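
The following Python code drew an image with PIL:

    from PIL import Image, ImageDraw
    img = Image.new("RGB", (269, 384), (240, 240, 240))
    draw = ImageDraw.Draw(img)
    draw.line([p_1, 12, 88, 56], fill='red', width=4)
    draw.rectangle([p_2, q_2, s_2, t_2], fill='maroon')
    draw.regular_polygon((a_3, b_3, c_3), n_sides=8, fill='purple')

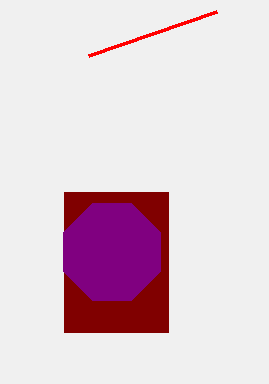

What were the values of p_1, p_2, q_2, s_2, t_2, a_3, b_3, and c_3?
p_1 = 216, p_2 = 64, q_2 = 192, s_2 = 168, t_2 = 332, a_3 = 112, b_3 = 252, c_3 = 52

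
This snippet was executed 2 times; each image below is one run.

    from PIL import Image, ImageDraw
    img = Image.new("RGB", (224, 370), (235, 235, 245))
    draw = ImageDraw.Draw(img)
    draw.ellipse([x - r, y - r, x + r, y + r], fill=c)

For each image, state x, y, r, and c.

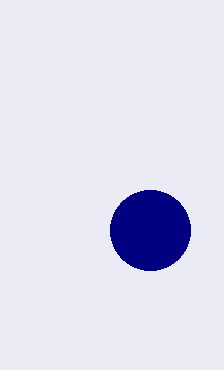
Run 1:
x = 150
y = 230
r = 40
c = 'navy'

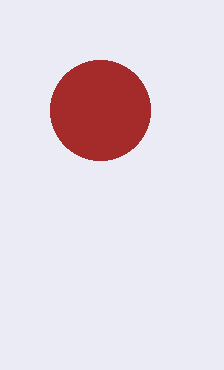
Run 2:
x = 100; y = 110; r = 50; c = 'brown'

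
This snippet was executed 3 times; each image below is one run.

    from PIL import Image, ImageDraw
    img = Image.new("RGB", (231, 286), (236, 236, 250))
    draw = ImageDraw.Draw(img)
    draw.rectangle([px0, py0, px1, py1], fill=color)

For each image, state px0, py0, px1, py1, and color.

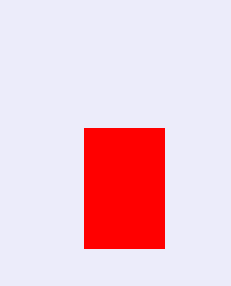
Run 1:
px0 = 84; py0 = 128; px1 = 164; py1 = 248; color = 'red'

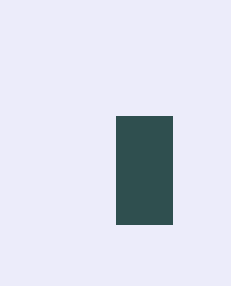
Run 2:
px0 = 116
py0 = 116
px1 = 172
py1 = 224
color = 'darkslategray'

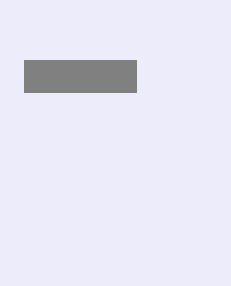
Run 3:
px0 = 24, py0 = 60, px1 = 136, py1 = 92, color = 'gray'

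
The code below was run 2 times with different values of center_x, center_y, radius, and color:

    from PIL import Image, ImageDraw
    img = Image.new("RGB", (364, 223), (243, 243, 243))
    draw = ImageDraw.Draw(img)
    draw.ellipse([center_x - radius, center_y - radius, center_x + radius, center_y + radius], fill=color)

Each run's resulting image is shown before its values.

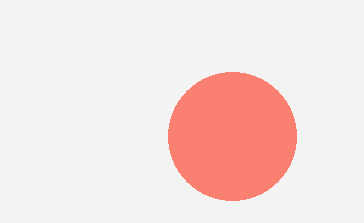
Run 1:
center_x = 232
center_y = 136
radius = 64
color = 'salmon'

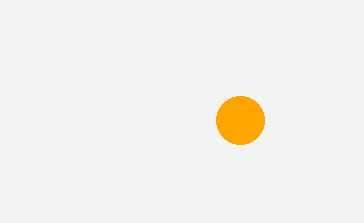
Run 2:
center_x = 240; center_y = 120; radius = 24; color = 'orange'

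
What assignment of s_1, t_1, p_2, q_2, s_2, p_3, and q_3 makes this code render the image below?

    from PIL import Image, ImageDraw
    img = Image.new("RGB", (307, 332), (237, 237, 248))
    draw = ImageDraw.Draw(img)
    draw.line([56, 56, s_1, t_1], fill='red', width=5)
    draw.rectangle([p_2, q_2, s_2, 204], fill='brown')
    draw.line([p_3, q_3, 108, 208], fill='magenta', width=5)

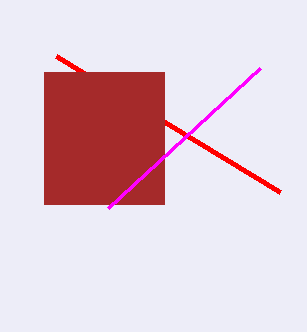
s_1 = 280
t_1 = 192
p_2 = 44
q_2 = 72
s_2 = 164
p_3 = 260
q_3 = 68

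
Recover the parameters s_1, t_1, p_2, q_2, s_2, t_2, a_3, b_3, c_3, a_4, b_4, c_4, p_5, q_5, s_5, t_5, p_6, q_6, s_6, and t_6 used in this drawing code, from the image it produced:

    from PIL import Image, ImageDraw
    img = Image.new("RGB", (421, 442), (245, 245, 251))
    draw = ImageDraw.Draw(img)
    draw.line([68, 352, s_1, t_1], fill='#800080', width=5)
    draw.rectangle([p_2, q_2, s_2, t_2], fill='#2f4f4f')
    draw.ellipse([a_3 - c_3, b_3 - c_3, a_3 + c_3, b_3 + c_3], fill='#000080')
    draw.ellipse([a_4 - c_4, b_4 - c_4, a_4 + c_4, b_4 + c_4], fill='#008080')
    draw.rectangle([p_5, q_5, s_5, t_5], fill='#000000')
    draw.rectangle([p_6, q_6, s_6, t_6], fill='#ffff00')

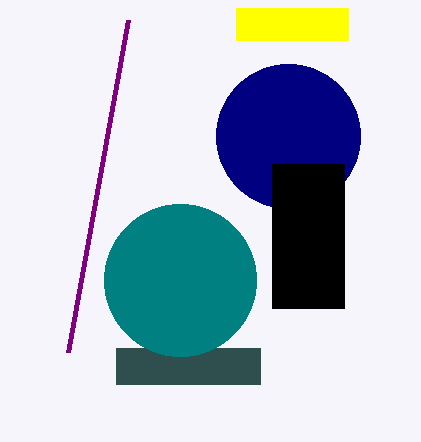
s_1 = 128
t_1 = 20
p_2 = 116
q_2 = 348
s_2 = 260
t_2 = 384
a_3 = 288
b_3 = 136
c_3 = 72
a_4 = 180
b_4 = 280
c_4 = 76
p_5 = 272
q_5 = 164
s_5 = 344
t_5 = 308
p_6 = 236
q_6 = 8
s_6 = 348
t_6 = 40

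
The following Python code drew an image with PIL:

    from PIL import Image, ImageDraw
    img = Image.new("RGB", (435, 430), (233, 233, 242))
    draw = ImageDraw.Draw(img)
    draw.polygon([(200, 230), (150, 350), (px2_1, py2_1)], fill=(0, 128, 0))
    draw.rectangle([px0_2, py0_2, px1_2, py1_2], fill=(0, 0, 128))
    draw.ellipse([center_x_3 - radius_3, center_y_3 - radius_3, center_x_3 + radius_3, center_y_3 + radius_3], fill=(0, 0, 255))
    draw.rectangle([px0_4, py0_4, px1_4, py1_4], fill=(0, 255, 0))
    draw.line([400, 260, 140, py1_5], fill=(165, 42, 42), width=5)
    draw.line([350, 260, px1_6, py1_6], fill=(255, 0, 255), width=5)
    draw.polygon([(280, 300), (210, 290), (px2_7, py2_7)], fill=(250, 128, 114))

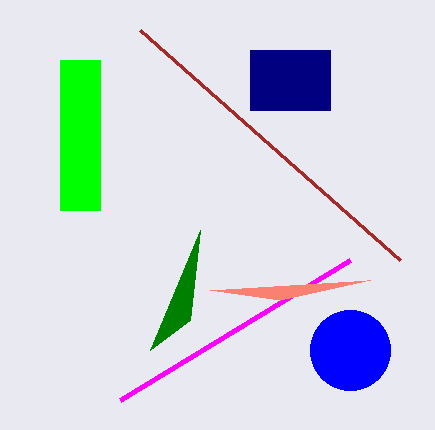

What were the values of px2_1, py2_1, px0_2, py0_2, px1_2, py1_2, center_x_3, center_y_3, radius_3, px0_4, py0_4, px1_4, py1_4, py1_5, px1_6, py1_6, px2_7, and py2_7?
px2_1 = 190; py2_1 = 320; px0_2 = 250; py0_2 = 50; px1_2 = 330; py1_2 = 110; center_x_3 = 350; center_y_3 = 350; radius_3 = 40; px0_4 = 60; py0_4 = 60; px1_4 = 100; py1_4 = 210; py1_5 = 30; px1_6 = 120; py1_6 = 400; px2_7 = 370; py2_7 = 280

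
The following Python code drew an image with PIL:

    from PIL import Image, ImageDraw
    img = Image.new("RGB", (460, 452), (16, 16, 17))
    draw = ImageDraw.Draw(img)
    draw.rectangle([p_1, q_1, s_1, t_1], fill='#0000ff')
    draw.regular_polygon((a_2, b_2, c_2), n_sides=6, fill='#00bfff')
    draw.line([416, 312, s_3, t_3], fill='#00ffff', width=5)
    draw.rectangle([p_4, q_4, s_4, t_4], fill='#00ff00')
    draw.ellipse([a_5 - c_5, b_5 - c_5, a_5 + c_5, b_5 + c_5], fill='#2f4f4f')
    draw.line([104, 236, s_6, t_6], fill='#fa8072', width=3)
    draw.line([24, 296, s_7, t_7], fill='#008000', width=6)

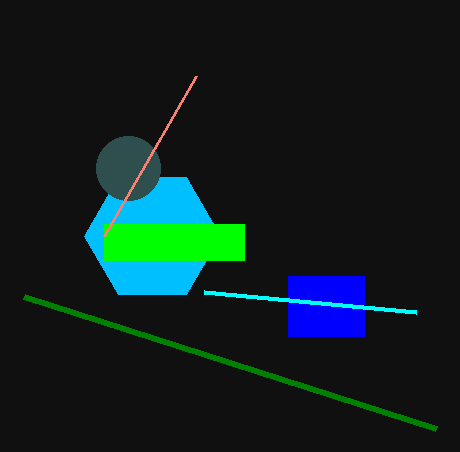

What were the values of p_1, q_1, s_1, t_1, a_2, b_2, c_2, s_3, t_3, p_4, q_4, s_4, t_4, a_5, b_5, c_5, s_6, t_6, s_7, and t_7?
p_1 = 288, q_1 = 276, s_1 = 364, t_1 = 336, a_2 = 152, b_2 = 236, c_2 = 68, s_3 = 204, t_3 = 292, p_4 = 104, q_4 = 224, s_4 = 244, t_4 = 260, a_5 = 128, b_5 = 168, c_5 = 32, s_6 = 196, t_6 = 76, s_7 = 436, t_7 = 428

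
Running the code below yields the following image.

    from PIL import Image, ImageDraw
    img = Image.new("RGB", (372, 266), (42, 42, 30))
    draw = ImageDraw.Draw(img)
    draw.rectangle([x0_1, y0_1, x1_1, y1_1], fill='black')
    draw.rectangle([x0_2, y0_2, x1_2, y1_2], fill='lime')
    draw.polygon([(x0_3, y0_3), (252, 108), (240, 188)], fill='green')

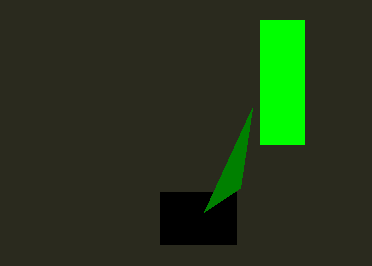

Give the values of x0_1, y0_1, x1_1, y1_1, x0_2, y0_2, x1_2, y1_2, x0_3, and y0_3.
x0_1 = 160; y0_1 = 192; x1_1 = 236; y1_1 = 244; x0_2 = 260; y0_2 = 20; x1_2 = 304; y1_2 = 144; x0_3 = 204; y0_3 = 212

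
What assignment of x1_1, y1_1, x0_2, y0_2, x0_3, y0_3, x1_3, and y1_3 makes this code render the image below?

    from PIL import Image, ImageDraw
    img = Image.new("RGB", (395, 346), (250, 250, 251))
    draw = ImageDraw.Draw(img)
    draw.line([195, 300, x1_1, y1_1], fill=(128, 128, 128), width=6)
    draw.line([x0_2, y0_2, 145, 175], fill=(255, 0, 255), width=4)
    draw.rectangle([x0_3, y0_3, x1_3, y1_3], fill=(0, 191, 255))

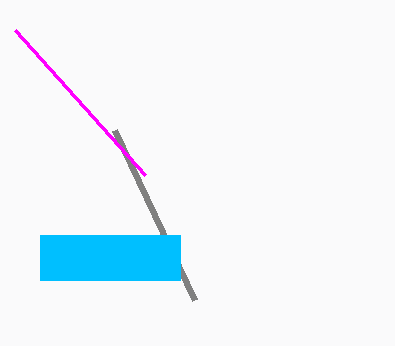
x1_1 = 115; y1_1 = 130; x0_2 = 15; y0_2 = 30; x0_3 = 40; y0_3 = 235; x1_3 = 180; y1_3 = 280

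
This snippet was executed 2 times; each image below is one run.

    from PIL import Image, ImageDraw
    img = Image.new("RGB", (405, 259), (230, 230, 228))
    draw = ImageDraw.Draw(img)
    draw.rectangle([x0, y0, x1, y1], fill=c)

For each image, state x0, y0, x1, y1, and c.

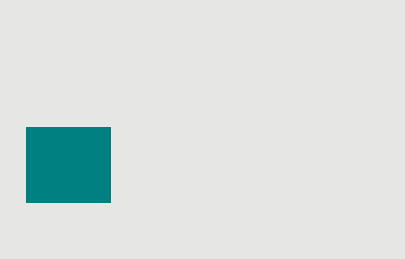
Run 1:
x0 = 26; y0 = 127; x1 = 110; y1 = 202; c = 'teal'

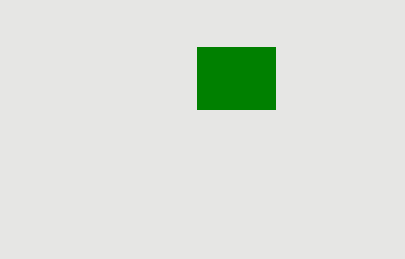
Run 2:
x0 = 197; y0 = 47; x1 = 275; y1 = 109; c = 'green'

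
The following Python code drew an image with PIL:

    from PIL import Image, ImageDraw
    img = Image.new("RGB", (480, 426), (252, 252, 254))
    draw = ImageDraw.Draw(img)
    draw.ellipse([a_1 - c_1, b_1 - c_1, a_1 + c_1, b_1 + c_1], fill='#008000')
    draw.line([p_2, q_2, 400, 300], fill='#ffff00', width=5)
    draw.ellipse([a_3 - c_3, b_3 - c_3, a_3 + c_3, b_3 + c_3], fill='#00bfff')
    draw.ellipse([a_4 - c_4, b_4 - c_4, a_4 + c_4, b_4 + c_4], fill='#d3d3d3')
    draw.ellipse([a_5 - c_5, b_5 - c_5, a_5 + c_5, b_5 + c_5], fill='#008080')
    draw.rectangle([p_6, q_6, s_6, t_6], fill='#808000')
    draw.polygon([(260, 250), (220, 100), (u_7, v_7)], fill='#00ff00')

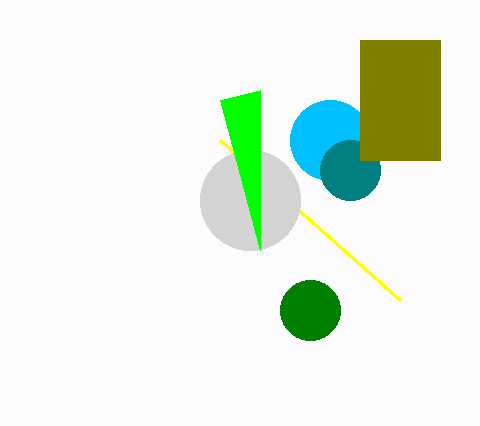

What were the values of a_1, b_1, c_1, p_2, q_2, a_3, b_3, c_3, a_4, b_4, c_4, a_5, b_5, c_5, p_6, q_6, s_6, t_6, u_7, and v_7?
a_1 = 310, b_1 = 310, c_1 = 30, p_2 = 220, q_2 = 140, a_3 = 330, b_3 = 140, c_3 = 40, a_4 = 250, b_4 = 200, c_4 = 50, a_5 = 350, b_5 = 170, c_5 = 30, p_6 = 360, q_6 = 40, s_6 = 440, t_6 = 160, u_7 = 260, v_7 = 90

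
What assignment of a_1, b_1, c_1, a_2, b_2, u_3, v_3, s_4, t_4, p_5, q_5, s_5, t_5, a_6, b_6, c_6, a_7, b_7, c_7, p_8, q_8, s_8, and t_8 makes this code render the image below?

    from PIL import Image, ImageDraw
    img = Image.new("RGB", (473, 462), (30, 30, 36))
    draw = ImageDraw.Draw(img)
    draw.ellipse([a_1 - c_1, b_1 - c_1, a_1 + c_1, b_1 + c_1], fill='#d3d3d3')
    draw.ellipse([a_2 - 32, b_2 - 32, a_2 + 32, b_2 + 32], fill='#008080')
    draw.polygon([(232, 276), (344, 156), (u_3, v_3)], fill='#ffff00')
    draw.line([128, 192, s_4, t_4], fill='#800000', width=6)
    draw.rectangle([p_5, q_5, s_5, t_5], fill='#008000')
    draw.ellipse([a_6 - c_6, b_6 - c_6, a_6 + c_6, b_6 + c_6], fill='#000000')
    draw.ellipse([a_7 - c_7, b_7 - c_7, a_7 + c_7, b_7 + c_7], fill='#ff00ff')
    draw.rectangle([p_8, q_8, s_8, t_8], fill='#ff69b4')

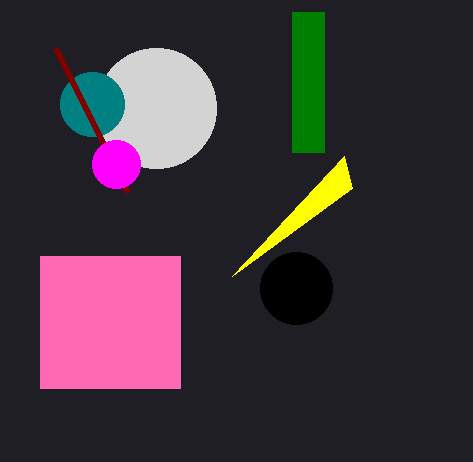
a_1 = 156; b_1 = 108; c_1 = 60; a_2 = 92; b_2 = 104; u_3 = 352; v_3 = 188; s_4 = 56; t_4 = 48; p_5 = 292; q_5 = 12; s_5 = 324; t_5 = 152; a_6 = 296; b_6 = 288; c_6 = 36; a_7 = 116; b_7 = 164; c_7 = 24; p_8 = 40; q_8 = 256; s_8 = 180; t_8 = 388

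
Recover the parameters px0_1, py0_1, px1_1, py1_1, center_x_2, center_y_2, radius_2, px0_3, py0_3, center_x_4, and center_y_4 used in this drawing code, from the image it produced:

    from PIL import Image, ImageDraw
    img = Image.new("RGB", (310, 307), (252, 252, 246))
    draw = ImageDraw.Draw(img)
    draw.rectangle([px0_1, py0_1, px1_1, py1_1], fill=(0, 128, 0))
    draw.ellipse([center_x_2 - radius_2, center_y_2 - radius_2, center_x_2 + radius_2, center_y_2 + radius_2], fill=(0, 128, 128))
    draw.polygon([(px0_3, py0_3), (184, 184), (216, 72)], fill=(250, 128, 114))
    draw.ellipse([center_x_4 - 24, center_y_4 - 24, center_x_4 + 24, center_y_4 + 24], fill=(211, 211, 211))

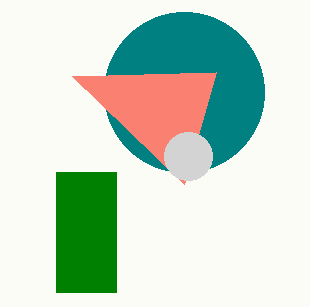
px0_1 = 56; py0_1 = 172; px1_1 = 116; py1_1 = 292; center_x_2 = 184; center_y_2 = 92; radius_2 = 80; px0_3 = 72; py0_3 = 76; center_x_4 = 188; center_y_4 = 156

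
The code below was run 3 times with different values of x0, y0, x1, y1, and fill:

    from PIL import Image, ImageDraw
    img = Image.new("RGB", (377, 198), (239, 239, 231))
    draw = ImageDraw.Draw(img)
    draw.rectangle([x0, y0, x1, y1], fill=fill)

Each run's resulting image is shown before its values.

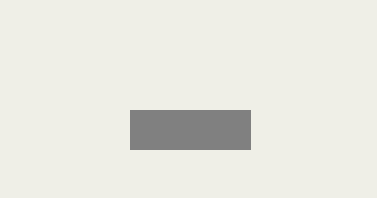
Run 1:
x0 = 130
y0 = 110
x1 = 250
y1 = 149
fill = 'gray'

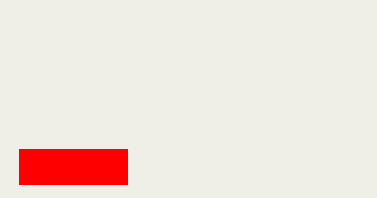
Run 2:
x0 = 19
y0 = 149
x1 = 127
y1 = 184
fill = 'red'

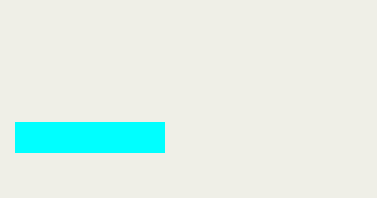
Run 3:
x0 = 15, y0 = 122, x1 = 164, y1 = 152, fill = 'cyan'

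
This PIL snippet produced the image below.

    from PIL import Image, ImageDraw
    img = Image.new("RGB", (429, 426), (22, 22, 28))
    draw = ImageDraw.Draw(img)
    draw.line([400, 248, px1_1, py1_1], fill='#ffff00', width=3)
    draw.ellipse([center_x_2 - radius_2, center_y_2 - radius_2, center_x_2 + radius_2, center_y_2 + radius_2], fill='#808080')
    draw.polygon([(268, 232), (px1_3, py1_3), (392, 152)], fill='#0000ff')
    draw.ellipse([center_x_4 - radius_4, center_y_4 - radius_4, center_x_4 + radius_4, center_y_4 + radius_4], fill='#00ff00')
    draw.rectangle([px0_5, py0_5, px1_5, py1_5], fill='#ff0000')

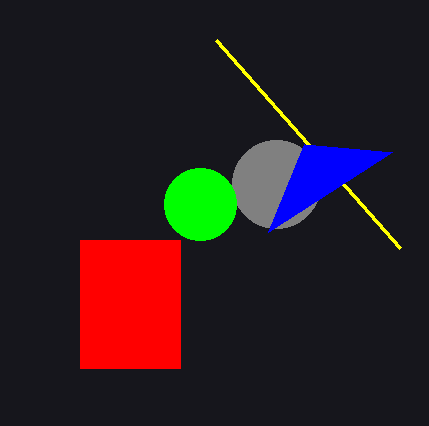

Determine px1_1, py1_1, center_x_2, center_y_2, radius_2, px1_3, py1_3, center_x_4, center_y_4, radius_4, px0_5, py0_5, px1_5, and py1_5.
px1_1 = 216, py1_1 = 40, center_x_2 = 276, center_y_2 = 184, radius_2 = 44, px1_3 = 304, py1_3 = 144, center_x_4 = 200, center_y_4 = 204, radius_4 = 36, px0_5 = 80, py0_5 = 240, px1_5 = 180, py1_5 = 368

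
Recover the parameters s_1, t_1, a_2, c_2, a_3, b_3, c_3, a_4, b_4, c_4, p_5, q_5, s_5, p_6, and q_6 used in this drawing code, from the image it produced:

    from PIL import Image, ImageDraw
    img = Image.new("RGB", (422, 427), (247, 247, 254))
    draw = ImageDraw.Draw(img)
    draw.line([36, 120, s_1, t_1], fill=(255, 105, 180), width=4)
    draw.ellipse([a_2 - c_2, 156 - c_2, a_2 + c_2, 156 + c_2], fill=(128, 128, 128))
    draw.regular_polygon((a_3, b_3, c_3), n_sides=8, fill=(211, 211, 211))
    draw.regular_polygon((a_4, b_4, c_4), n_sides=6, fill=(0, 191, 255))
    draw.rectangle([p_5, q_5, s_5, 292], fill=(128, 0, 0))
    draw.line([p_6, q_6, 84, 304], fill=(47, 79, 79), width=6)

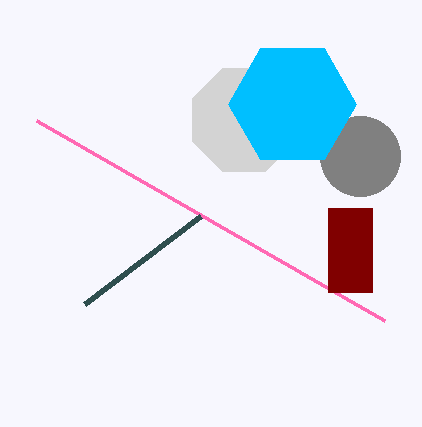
s_1 = 384, t_1 = 320, a_2 = 360, c_2 = 40, a_3 = 244, b_3 = 120, c_3 = 56, a_4 = 292, b_4 = 104, c_4 = 64, p_5 = 328, q_5 = 208, s_5 = 372, p_6 = 200, q_6 = 216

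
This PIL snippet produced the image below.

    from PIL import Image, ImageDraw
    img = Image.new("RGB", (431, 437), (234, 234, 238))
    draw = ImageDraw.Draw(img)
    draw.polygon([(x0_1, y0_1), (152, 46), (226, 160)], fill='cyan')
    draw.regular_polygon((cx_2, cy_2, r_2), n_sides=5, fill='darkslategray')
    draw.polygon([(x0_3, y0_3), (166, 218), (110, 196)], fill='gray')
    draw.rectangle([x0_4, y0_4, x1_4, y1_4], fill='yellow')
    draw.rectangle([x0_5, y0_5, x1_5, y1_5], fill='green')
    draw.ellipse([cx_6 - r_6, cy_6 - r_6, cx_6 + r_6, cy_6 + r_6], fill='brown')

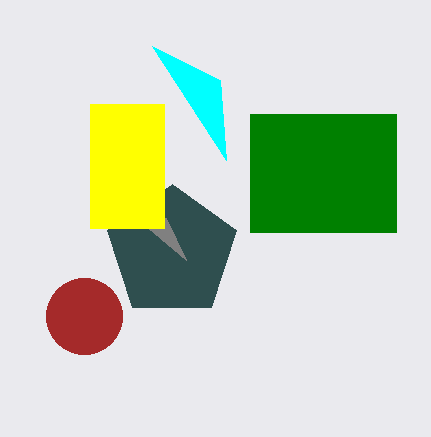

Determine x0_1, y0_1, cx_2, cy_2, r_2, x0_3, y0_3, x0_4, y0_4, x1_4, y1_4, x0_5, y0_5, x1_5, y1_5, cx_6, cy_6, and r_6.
x0_1 = 220
y0_1 = 80
cx_2 = 172
cy_2 = 252
r_2 = 68
x0_3 = 186
y0_3 = 260
x0_4 = 90
y0_4 = 104
x1_4 = 164
y1_4 = 228
x0_5 = 250
y0_5 = 114
x1_5 = 396
y1_5 = 232
cx_6 = 84
cy_6 = 316
r_6 = 38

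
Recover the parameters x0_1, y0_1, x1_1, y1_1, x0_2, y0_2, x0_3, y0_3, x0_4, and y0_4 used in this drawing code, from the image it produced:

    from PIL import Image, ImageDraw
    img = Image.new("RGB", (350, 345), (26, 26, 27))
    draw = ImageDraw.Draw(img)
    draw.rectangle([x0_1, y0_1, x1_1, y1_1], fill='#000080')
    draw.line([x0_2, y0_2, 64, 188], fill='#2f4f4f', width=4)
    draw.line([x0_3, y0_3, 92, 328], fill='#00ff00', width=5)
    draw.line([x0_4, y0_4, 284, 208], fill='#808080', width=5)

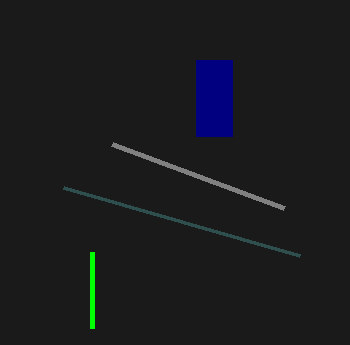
x0_1 = 196; y0_1 = 60; x1_1 = 232; y1_1 = 136; x0_2 = 300; y0_2 = 256; x0_3 = 92; y0_3 = 252; x0_4 = 112; y0_4 = 144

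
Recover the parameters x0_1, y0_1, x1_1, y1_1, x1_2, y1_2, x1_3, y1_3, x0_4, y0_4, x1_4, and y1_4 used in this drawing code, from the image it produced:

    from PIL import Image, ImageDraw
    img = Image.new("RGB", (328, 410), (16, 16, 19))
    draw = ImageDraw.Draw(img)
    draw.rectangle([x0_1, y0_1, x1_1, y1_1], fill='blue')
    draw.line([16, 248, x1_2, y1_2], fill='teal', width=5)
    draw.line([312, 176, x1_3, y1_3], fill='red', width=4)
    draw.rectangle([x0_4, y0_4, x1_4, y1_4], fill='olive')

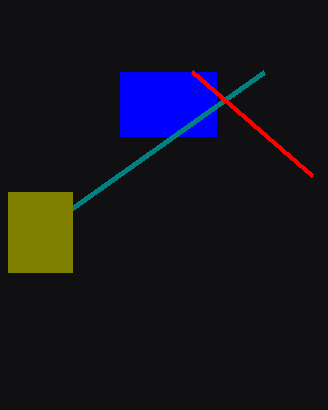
x0_1 = 120
y0_1 = 72
x1_1 = 216
y1_1 = 136
x1_2 = 264
y1_2 = 72
x1_3 = 192
y1_3 = 72
x0_4 = 8
y0_4 = 192
x1_4 = 72
y1_4 = 272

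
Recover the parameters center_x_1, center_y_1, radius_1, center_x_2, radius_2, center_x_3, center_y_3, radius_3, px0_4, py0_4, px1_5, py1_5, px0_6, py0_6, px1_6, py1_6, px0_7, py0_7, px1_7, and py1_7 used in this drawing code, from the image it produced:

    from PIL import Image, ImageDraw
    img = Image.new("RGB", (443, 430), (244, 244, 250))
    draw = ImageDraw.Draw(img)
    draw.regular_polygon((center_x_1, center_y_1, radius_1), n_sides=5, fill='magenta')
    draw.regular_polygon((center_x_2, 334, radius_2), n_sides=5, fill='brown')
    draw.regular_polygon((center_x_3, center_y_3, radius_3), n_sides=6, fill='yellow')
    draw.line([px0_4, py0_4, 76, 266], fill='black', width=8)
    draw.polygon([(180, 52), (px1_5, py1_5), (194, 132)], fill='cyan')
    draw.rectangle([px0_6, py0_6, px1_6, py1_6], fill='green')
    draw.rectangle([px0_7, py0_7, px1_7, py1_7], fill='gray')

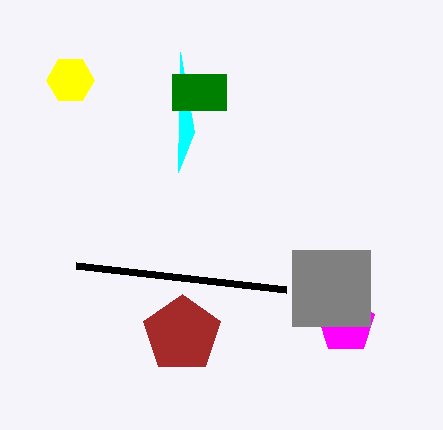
center_x_1 = 346; center_y_1 = 324; radius_1 = 30; center_x_2 = 182; radius_2 = 40; center_x_3 = 70; center_y_3 = 80; radius_3 = 24; px0_4 = 286; py0_4 = 290; px1_5 = 178; py1_5 = 172; px0_6 = 172; py0_6 = 74; px1_6 = 226; py1_6 = 110; px0_7 = 292; py0_7 = 250; px1_7 = 370; py1_7 = 326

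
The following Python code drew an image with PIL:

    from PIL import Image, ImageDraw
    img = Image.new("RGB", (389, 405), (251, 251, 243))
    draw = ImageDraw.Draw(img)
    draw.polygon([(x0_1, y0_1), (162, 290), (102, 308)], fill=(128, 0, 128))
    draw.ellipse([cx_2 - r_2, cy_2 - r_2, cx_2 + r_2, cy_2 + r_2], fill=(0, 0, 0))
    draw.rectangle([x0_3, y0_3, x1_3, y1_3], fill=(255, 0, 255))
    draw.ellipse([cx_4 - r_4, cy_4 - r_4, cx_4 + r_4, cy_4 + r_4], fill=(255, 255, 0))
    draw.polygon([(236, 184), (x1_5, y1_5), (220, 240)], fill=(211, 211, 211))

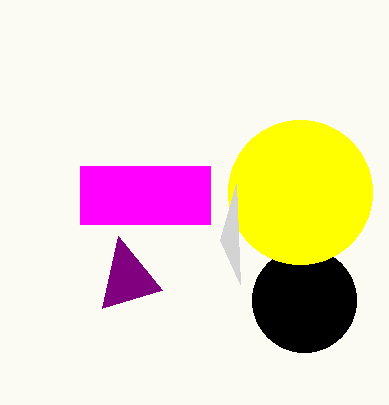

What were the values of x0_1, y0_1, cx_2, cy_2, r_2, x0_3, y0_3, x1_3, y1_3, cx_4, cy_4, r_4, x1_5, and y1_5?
x0_1 = 118; y0_1 = 236; cx_2 = 304; cy_2 = 300; r_2 = 52; x0_3 = 80; y0_3 = 166; x1_3 = 210; y1_3 = 224; cx_4 = 300; cy_4 = 192; r_4 = 72; x1_5 = 240; y1_5 = 284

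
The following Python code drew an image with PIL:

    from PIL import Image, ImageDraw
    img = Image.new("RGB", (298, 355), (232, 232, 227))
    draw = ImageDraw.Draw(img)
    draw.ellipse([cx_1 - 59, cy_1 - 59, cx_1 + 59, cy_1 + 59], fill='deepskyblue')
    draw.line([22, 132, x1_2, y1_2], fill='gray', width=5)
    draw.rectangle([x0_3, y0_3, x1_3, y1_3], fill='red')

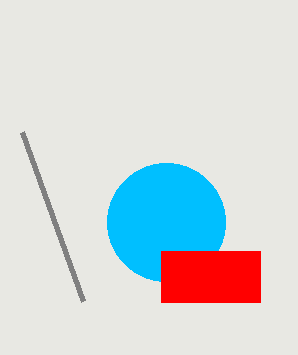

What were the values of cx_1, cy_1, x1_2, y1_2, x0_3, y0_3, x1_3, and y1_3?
cx_1 = 166
cy_1 = 222
x1_2 = 83
y1_2 = 301
x0_3 = 161
y0_3 = 251
x1_3 = 260
y1_3 = 302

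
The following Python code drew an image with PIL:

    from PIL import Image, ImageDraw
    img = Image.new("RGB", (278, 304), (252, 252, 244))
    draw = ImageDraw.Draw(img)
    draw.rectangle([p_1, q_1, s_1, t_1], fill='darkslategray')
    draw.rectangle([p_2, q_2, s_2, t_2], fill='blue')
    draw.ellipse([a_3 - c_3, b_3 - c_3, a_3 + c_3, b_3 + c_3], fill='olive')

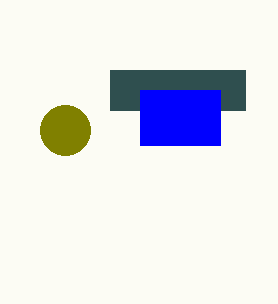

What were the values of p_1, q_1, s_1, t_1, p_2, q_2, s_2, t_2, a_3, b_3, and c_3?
p_1 = 110, q_1 = 70, s_1 = 245, t_1 = 110, p_2 = 140, q_2 = 90, s_2 = 220, t_2 = 145, a_3 = 65, b_3 = 130, c_3 = 25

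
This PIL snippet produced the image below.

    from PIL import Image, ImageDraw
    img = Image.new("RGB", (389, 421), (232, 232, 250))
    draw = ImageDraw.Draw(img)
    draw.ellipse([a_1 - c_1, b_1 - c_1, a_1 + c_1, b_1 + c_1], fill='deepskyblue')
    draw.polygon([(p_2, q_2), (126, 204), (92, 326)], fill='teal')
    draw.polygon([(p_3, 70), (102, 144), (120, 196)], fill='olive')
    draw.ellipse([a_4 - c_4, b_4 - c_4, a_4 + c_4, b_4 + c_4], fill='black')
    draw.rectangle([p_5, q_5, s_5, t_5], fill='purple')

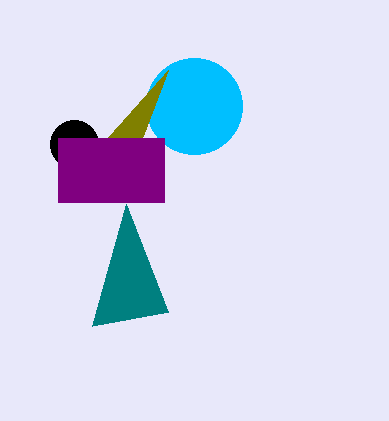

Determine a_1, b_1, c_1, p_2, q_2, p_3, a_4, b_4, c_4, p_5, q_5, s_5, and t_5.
a_1 = 194
b_1 = 106
c_1 = 48
p_2 = 168
q_2 = 312
p_3 = 168
a_4 = 74
b_4 = 144
c_4 = 24
p_5 = 58
q_5 = 138
s_5 = 164
t_5 = 202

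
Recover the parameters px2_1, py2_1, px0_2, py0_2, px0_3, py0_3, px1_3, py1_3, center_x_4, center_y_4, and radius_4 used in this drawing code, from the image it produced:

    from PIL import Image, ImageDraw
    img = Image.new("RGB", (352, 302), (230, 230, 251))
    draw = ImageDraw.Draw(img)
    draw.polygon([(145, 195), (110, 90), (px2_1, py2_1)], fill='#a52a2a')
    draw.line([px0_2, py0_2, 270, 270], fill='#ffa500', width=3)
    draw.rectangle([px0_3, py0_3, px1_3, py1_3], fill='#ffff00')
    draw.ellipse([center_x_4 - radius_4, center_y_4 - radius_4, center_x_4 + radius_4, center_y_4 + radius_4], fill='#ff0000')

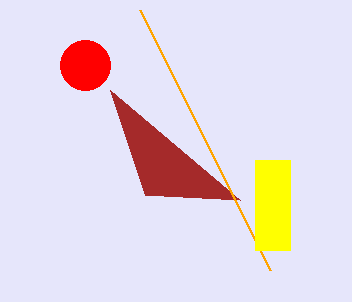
px2_1 = 240, py2_1 = 200, px0_2 = 140, py0_2 = 10, px0_3 = 255, py0_3 = 160, px1_3 = 290, py1_3 = 250, center_x_4 = 85, center_y_4 = 65, radius_4 = 25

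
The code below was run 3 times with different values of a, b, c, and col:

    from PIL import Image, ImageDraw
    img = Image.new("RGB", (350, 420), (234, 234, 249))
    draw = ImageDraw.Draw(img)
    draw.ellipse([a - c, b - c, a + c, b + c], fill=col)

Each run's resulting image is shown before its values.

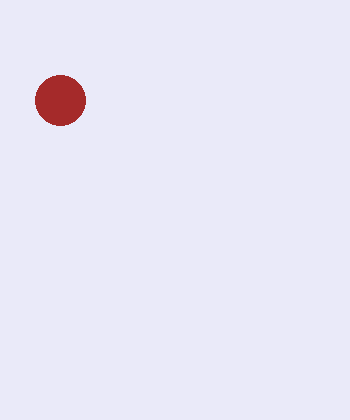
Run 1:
a = 60, b = 100, c = 25, col = 'brown'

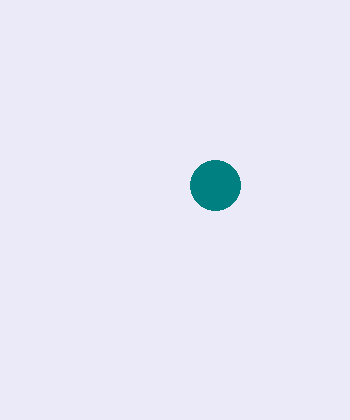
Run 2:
a = 215, b = 185, c = 25, col = 'teal'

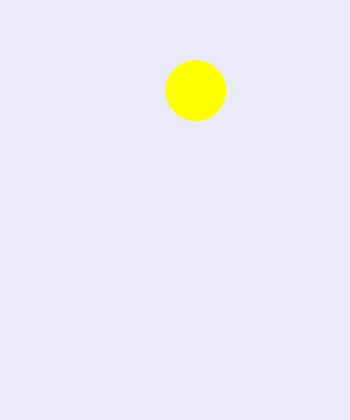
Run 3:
a = 195
b = 90
c = 30
col = 'yellow'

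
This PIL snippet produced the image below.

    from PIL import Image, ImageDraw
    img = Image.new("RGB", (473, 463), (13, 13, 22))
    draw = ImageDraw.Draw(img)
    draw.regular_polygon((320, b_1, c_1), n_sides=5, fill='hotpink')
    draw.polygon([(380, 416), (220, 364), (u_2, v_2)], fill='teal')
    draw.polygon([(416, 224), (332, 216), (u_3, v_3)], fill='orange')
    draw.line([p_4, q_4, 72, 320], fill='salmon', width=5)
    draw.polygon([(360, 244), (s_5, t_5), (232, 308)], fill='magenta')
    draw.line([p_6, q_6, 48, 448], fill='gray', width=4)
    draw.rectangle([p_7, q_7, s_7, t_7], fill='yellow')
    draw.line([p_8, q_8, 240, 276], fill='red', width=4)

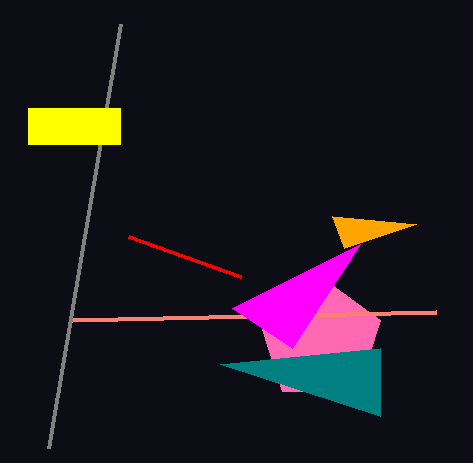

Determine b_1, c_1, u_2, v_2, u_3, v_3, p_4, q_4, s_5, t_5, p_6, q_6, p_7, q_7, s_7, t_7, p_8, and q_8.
b_1 = 340, c_1 = 64, u_2 = 380, v_2 = 348, u_3 = 344, v_3 = 248, p_4 = 436, q_4 = 312, s_5 = 292, t_5 = 348, p_6 = 120, q_6 = 24, p_7 = 28, q_7 = 108, s_7 = 120, t_7 = 144, p_8 = 128, q_8 = 236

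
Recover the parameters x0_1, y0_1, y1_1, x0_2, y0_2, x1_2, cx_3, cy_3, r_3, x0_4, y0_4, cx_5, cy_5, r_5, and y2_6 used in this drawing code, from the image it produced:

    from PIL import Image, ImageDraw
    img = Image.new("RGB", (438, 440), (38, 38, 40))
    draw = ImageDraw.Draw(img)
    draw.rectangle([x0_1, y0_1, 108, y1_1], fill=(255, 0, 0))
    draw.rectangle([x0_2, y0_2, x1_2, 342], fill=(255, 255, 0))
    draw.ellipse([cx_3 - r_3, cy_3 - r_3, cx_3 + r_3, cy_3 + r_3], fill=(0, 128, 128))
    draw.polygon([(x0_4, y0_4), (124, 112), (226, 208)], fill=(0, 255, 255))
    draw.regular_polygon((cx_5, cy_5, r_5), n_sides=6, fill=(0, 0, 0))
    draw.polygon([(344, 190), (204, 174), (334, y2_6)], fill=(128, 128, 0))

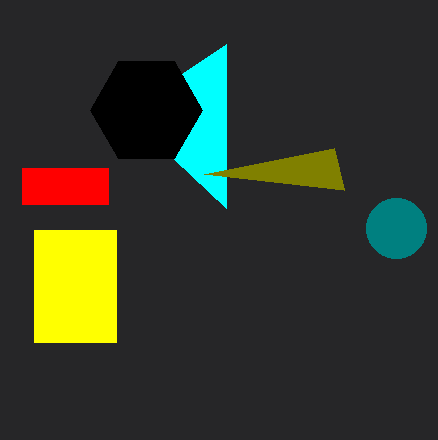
x0_1 = 22, y0_1 = 168, y1_1 = 204, x0_2 = 34, y0_2 = 230, x1_2 = 116, cx_3 = 396, cy_3 = 228, r_3 = 30, x0_4 = 226, y0_4 = 44, cx_5 = 146, cy_5 = 110, r_5 = 56, y2_6 = 148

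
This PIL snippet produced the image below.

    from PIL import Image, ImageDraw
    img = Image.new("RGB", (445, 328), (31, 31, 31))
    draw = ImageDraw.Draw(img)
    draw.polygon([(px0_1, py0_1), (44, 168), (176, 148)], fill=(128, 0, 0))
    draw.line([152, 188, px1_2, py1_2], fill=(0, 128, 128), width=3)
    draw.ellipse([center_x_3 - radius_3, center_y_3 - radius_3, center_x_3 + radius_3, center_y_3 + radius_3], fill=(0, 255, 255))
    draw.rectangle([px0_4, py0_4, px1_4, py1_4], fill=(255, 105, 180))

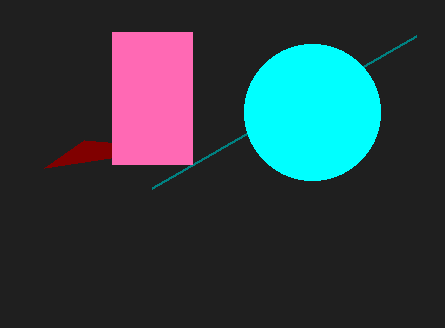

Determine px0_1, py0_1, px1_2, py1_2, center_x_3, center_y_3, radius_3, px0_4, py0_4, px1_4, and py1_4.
px0_1 = 84
py0_1 = 140
px1_2 = 416
py1_2 = 36
center_x_3 = 312
center_y_3 = 112
radius_3 = 68
px0_4 = 112
py0_4 = 32
px1_4 = 192
py1_4 = 164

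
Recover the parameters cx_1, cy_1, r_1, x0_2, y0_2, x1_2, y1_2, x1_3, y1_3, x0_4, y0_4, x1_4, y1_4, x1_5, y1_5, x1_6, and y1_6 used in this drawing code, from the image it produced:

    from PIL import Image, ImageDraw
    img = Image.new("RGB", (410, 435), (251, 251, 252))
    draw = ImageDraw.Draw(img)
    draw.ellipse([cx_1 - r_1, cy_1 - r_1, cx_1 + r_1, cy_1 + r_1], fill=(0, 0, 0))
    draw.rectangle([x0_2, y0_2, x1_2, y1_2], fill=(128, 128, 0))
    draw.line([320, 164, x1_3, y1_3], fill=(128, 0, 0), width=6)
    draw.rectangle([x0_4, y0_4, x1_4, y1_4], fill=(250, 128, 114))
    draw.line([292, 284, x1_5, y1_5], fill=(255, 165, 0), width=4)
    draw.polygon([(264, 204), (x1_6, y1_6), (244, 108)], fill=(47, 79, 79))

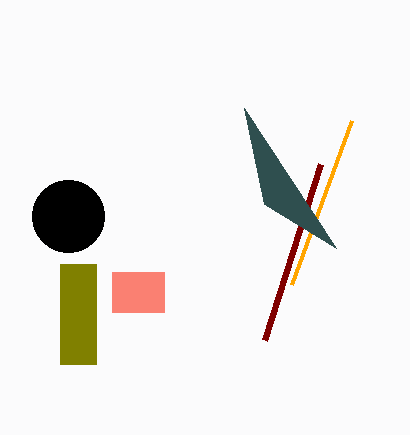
cx_1 = 68
cy_1 = 216
r_1 = 36
x0_2 = 60
y0_2 = 264
x1_2 = 96
y1_2 = 364
x1_3 = 264
y1_3 = 340
x0_4 = 112
y0_4 = 272
x1_4 = 164
y1_4 = 312
x1_5 = 352
y1_5 = 120
x1_6 = 336
y1_6 = 248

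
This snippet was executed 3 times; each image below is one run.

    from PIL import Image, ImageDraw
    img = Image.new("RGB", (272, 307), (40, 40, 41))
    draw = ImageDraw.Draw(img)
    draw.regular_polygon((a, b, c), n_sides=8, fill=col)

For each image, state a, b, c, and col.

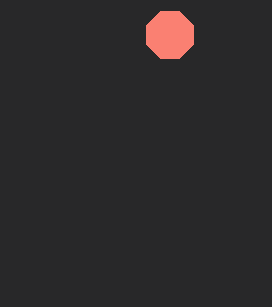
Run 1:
a = 170, b = 35, c = 25, col = 'salmon'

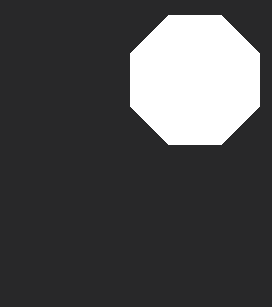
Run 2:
a = 195
b = 80
c = 70
col = 'white'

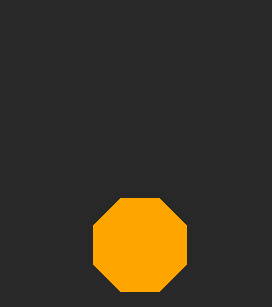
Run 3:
a = 140, b = 245, c = 50, col = 'orange'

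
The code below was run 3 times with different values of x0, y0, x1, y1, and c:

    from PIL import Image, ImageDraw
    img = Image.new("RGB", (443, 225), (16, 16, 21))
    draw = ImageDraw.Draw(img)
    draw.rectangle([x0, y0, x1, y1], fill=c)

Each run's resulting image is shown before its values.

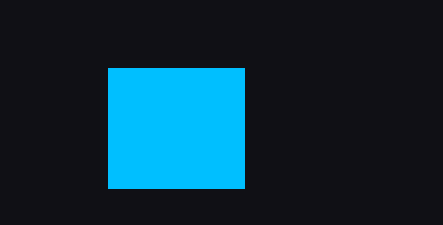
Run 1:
x0 = 108
y0 = 68
x1 = 244
y1 = 188
c = 'deepskyblue'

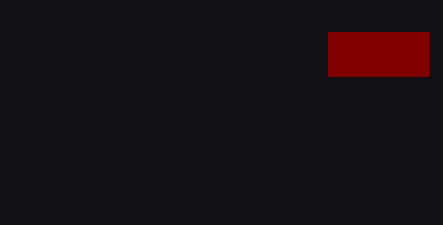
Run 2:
x0 = 328, y0 = 32, x1 = 428, y1 = 76, c = 'maroon'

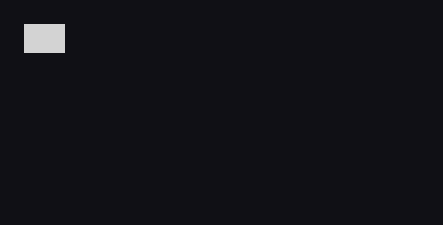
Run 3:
x0 = 24; y0 = 24; x1 = 64; y1 = 52; c = 'lightgray'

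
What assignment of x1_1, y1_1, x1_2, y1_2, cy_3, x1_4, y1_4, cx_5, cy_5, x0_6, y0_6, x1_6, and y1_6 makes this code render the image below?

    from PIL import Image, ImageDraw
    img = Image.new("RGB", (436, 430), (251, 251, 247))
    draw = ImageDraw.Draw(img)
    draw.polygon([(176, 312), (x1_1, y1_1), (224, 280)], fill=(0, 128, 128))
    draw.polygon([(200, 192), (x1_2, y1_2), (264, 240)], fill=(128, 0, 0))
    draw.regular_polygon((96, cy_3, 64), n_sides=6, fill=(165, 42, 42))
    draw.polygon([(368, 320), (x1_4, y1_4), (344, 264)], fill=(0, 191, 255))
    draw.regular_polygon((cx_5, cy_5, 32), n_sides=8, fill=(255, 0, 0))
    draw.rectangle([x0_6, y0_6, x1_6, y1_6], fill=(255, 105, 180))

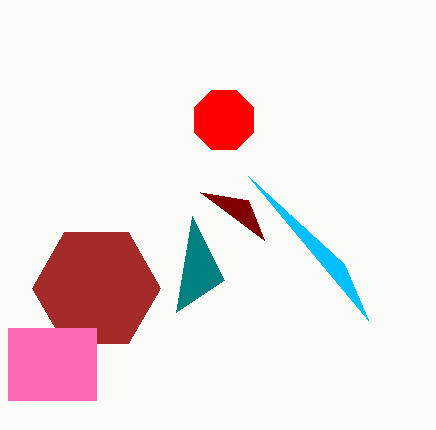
x1_1 = 192, y1_1 = 216, x1_2 = 248, y1_2 = 200, cy_3 = 288, x1_4 = 248, y1_4 = 176, cx_5 = 224, cy_5 = 120, x0_6 = 8, y0_6 = 328, x1_6 = 96, y1_6 = 400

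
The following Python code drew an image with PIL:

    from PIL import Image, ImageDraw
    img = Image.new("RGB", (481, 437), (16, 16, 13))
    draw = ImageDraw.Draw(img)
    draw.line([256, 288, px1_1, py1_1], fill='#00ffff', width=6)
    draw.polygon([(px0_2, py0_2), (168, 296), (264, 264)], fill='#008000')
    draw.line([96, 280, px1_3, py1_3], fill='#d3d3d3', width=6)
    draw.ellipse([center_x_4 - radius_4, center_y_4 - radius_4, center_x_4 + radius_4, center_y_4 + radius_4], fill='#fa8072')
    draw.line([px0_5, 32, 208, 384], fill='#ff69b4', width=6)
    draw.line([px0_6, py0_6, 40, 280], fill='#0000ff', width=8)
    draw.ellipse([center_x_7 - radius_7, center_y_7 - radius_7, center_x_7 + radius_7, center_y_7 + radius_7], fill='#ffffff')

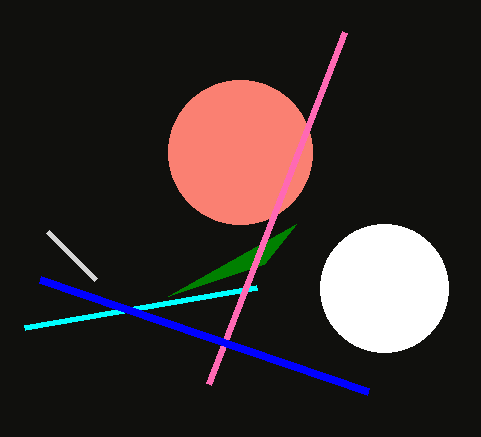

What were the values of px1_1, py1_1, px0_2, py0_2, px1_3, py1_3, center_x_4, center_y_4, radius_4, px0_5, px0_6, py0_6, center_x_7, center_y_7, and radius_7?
px1_1 = 24; py1_1 = 328; px0_2 = 296; py0_2 = 224; px1_3 = 48; py1_3 = 232; center_x_4 = 240; center_y_4 = 152; radius_4 = 72; px0_5 = 344; px0_6 = 368; py0_6 = 392; center_x_7 = 384; center_y_7 = 288; radius_7 = 64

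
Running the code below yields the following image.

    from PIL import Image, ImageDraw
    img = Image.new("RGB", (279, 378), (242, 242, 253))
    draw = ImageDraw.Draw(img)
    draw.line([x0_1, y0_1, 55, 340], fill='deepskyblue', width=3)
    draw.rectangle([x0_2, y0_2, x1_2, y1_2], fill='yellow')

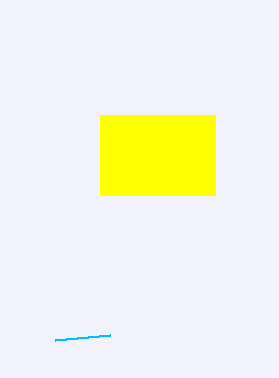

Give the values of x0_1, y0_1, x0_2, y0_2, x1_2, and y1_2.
x0_1 = 110
y0_1 = 335
x0_2 = 100
y0_2 = 115
x1_2 = 215
y1_2 = 195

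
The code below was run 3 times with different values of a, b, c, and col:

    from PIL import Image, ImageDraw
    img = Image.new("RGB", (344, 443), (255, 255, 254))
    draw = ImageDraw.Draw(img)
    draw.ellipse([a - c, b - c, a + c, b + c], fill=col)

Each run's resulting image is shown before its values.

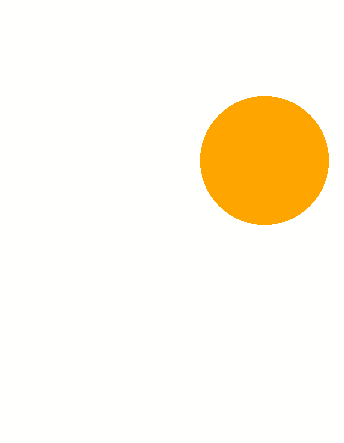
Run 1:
a = 264, b = 160, c = 64, col = 'orange'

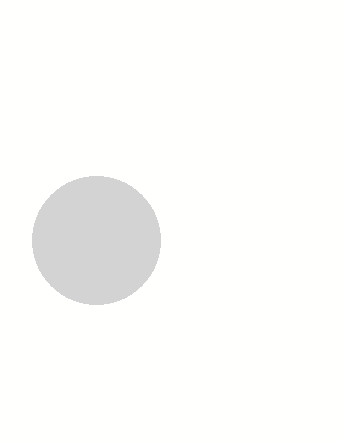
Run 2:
a = 96, b = 240, c = 64, col = 'lightgray'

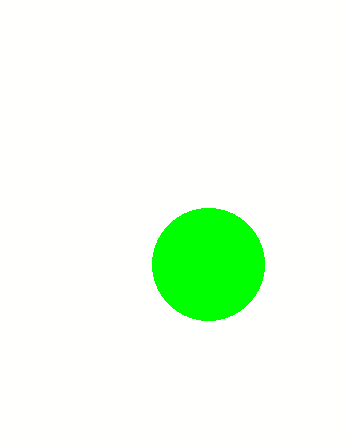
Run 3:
a = 208; b = 264; c = 56; col = 'lime'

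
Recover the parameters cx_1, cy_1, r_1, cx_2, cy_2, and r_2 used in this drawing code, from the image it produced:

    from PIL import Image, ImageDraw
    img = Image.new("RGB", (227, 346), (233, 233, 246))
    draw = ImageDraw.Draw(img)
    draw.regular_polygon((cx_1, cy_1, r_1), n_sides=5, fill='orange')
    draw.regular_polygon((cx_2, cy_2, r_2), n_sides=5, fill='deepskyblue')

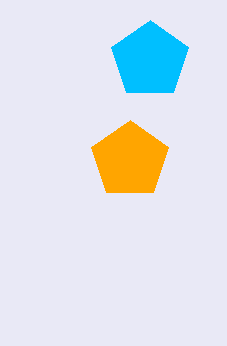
cx_1 = 130; cy_1 = 160; r_1 = 40; cx_2 = 150; cy_2 = 60; r_2 = 40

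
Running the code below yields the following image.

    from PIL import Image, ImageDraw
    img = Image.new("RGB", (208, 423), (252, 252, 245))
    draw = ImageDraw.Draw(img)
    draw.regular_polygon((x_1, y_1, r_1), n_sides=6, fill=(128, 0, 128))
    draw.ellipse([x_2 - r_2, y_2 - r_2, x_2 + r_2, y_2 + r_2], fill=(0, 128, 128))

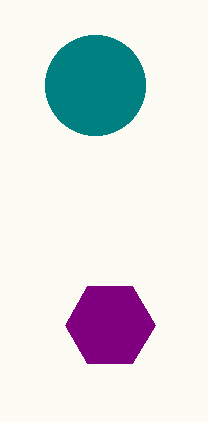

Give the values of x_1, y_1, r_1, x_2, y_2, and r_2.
x_1 = 110
y_1 = 325
r_1 = 45
x_2 = 95
y_2 = 85
r_2 = 50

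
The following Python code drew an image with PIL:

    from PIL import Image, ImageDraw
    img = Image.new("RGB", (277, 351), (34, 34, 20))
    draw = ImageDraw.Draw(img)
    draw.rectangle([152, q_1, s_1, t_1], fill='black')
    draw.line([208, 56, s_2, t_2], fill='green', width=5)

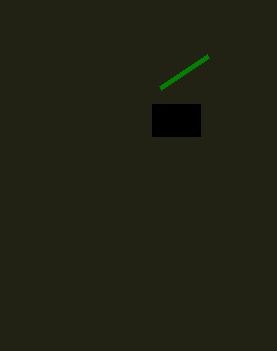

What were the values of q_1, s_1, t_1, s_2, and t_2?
q_1 = 104; s_1 = 200; t_1 = 136; s_2 = 160; t_2 = 88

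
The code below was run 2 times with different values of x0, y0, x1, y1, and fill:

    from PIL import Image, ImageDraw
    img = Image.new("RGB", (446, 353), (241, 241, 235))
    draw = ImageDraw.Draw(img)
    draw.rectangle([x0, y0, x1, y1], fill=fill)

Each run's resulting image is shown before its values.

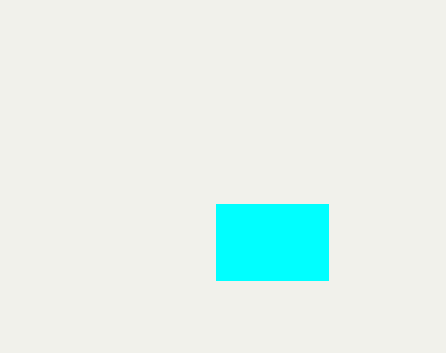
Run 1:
x0 = 216
y0 = 204
x1 = 328
y1 = 280
fill = 'cyan'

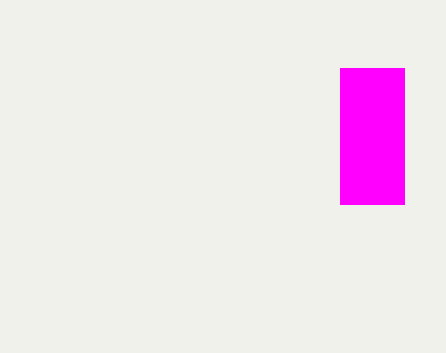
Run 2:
x0 = 340, y0 = 68, x1 = 404, y1 = 204, fill = 'magenta'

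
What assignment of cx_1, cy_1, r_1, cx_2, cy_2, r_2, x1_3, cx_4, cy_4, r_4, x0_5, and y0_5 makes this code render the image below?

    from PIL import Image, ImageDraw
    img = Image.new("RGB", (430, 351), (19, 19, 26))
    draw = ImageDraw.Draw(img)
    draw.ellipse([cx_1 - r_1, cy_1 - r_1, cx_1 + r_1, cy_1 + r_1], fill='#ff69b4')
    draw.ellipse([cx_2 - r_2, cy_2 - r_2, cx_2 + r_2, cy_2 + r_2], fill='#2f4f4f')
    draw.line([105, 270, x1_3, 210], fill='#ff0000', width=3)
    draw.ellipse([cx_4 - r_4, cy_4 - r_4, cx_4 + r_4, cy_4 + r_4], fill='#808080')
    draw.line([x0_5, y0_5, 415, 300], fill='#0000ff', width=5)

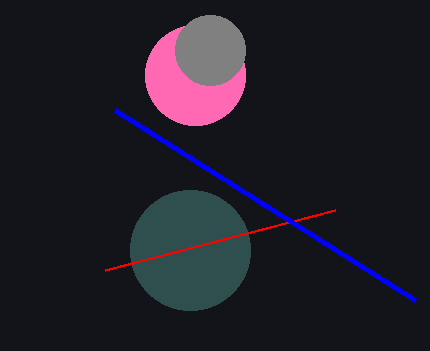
cx_1 = 195, cy_1 = 75, r_1 = 50, cx_2 = 190, cy_2 = 250, r_2 = 60, x1_3 = 335, cx_4 = 210, cy_4 = 50, r_4 = 35, x0_5 = 115, y0_5 = 110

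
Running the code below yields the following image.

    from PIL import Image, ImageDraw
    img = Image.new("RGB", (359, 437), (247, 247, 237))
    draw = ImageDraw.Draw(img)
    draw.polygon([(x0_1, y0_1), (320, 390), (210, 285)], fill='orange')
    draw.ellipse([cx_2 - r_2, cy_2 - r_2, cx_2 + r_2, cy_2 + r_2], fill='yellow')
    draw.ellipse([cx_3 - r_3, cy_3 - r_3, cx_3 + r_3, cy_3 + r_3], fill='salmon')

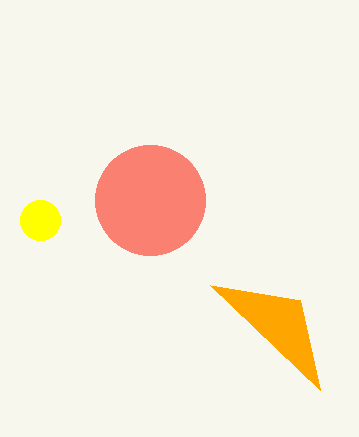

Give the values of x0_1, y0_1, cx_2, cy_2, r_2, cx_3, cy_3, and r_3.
x0_1 = 300; y0_1 = 300; cx_2 = 40; cy_2 = 220; r_2 = 20; cx_3 = 150; cy_3 = 200; r_3 = 55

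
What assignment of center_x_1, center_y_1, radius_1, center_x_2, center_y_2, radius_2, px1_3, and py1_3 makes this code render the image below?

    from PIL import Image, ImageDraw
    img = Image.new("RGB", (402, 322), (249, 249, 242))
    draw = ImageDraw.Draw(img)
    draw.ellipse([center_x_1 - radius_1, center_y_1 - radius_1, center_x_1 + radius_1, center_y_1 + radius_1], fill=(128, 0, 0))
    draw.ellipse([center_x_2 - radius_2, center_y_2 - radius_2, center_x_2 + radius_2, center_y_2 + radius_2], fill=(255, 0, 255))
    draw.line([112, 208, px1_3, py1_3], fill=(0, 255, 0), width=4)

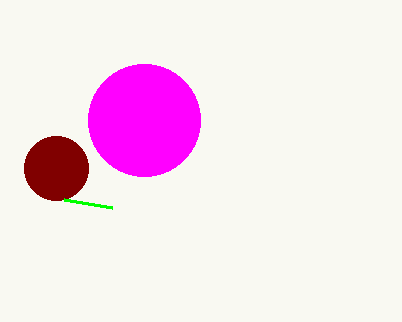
center_x_1 = 56; center_y_1 = 168; radius_1 = 32; center_x_2 = 144; center_y_2 = 120; radius_2 = 56; px1_3 = 64; py1_3 = 200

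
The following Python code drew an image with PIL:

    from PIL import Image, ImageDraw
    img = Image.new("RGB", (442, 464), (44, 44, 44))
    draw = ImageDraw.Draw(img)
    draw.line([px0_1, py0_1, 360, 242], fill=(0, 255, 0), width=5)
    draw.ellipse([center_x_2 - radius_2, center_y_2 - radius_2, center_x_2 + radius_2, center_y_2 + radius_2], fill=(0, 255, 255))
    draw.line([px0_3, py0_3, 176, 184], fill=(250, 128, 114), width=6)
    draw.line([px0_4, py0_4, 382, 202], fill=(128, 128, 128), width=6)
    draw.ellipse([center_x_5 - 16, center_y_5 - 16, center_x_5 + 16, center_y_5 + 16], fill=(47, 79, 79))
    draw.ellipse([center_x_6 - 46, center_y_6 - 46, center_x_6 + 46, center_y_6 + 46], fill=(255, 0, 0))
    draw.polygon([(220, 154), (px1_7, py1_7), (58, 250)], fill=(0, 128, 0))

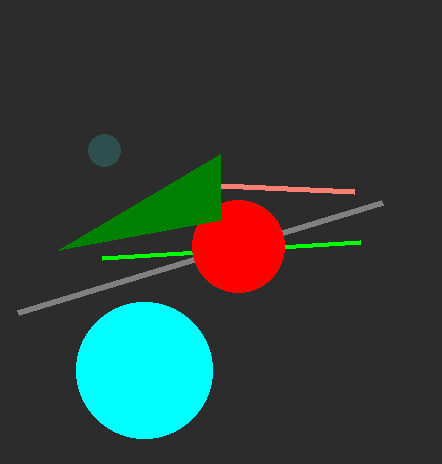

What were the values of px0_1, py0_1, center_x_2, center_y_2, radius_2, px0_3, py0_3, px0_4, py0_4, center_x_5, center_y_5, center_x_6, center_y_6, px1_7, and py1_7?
px0_1 = 102
py0_1 = 258
center_x_2 = 144
center_y_2 = 370
radius_2 = 68
px0_3 = 354
py0_3 = 192
px0_4 = 18
py0_4 = 312
center_x_5 = 104
center_y_5 = 150
center_x_6 = 238
center_y_6 = 246
px1_7 = 220
py1_7 = 220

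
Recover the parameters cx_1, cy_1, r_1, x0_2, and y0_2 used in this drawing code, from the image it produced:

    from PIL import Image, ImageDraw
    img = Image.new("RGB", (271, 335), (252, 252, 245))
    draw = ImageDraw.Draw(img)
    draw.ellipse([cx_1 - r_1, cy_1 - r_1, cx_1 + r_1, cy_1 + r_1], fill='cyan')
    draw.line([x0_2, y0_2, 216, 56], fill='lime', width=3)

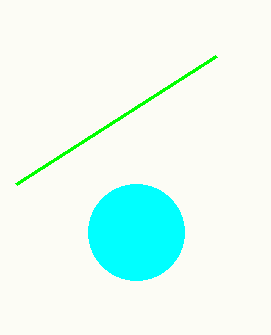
cx_1 = 136, cy_1 = 232, r_1 = 48, x0_2 = 16, y0_2 = 184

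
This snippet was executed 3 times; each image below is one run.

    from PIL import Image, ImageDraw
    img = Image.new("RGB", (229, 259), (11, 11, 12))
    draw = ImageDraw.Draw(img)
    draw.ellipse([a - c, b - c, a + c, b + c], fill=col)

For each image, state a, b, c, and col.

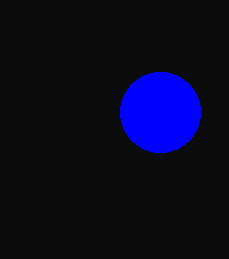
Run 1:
a = 160, b = 112, c = 40, col = 'blue'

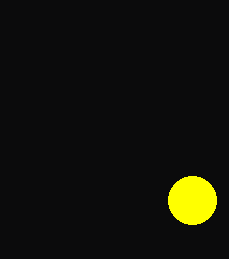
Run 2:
a = 192
b = 200
c = 24
col = 'yellow'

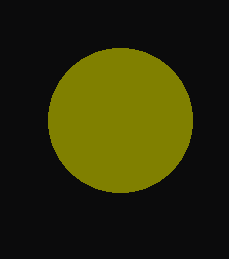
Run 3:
a = 120
b = 120
c = 72
col = 'olive'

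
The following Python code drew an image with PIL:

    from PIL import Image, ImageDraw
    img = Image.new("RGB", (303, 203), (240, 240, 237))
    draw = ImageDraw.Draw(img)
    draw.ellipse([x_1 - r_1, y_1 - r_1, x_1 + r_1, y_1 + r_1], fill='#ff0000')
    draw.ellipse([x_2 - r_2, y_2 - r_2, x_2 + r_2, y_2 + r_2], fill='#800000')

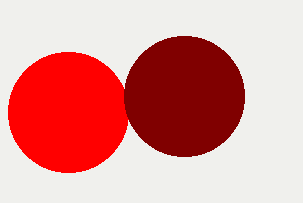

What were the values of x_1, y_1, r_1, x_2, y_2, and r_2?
x_1 = 68
y_1 = 112
r_1 = 60
x_2 = 184
y_2 = 96
r_2 = 60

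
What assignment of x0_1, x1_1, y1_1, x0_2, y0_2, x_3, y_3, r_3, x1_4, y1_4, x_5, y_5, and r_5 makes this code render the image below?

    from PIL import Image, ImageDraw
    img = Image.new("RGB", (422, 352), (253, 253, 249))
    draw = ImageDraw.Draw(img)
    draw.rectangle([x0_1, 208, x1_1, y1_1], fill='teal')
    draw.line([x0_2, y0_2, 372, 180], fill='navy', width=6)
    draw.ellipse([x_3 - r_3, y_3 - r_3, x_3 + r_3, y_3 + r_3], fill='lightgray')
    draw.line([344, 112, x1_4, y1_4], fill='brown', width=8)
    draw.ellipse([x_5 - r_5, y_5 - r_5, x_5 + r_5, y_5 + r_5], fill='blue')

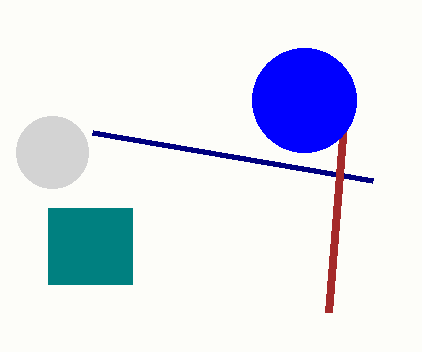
x0_1 = 48, x1_1 = 132, y1_1 = 284, x0_2 = 92, y0_2 = 132, x_3 = 52, y_3 = 152, r_3 = 36, x1_4 = 328, y1_4 = 312, x_5 = 304, y_5 = 100, r_5 = 52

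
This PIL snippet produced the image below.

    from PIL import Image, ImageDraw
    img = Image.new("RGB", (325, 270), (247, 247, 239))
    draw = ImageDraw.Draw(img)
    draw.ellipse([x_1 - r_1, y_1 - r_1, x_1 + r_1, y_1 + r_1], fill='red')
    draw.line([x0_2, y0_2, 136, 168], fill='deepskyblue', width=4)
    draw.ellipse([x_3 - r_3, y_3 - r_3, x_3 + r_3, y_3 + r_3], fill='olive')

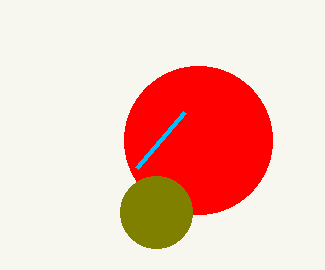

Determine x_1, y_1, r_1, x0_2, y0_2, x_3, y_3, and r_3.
x_1 = 198; y_1 = 140; r_1 = 74; x0_2 = 184; y0_2 = 112; x_3 = 156; y_3 = 212; r_3 = 36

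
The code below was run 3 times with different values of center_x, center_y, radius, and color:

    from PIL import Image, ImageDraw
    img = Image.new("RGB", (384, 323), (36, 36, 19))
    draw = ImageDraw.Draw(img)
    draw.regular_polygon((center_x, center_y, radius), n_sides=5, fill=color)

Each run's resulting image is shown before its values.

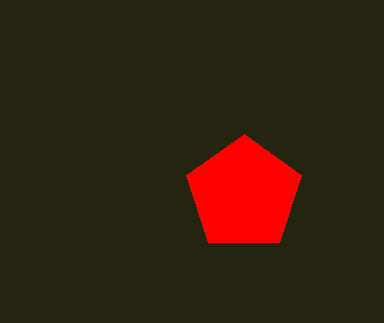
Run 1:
center_x = 244; center_y = 194; radius = 60; color = 'red'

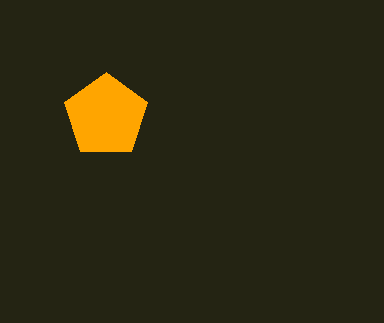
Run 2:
center_x = 106; center_y = 116; radius = 44; color = 'orange'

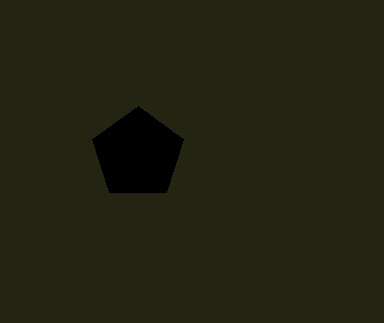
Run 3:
center_x = 138; center_y = 154; radius = 48; color = 'black'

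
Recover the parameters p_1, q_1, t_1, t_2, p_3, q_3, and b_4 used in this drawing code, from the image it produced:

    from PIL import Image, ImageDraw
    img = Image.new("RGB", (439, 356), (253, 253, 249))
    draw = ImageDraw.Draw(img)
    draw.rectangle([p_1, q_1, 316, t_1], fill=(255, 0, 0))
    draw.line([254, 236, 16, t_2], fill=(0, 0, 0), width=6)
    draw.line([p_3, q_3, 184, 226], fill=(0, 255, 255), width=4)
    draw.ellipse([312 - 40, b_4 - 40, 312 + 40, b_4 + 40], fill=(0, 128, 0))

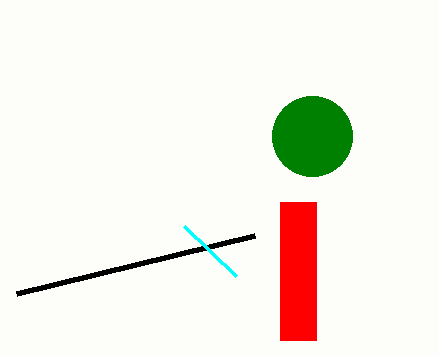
p_1 = 280
q_1 = 202
t_1 = 340
t_2 = 294
p_3 = 236
q_3 = 276
b_4 = 136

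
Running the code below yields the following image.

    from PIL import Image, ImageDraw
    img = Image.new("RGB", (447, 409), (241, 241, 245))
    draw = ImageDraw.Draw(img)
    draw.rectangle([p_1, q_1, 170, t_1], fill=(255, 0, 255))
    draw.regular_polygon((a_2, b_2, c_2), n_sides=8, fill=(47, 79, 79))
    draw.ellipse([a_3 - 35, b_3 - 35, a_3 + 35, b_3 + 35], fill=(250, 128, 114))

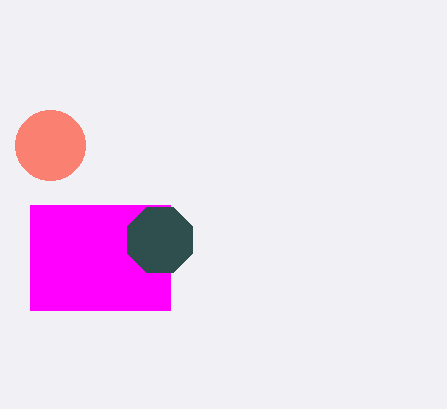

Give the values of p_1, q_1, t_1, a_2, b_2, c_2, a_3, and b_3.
p_1 = 30; q_1 = 205; t_1 = 310; a_2 = 160; b_2 = 240; c_2 = 35; a_3 = 50; b_3 = 145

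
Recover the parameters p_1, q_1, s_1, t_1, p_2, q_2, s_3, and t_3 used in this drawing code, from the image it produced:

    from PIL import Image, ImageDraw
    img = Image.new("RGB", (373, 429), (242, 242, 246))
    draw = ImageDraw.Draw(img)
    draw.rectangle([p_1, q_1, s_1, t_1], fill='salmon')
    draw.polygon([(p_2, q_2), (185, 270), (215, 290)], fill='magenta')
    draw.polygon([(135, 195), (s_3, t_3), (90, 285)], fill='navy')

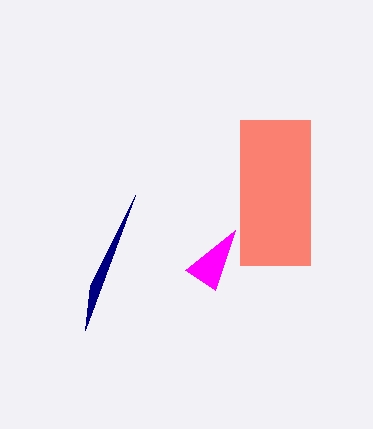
p_1 = 240
q_1 = 120
s_1 = 310
t_1 = 265
p_2 = 235
q_2 = 230
s_3 = 85
t_3 = 330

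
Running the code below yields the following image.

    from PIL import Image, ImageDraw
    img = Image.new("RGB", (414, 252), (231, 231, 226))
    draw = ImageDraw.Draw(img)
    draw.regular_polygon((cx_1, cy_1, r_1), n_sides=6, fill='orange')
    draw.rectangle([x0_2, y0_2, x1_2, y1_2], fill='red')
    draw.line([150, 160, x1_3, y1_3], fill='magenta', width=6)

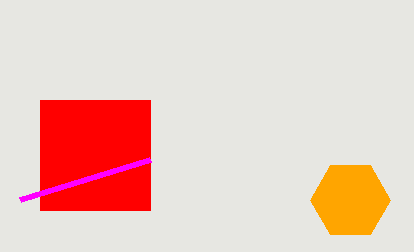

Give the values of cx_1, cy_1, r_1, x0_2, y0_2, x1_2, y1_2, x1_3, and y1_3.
cx_1 = 350
cy_1 = 200
r_1 = 40
x0_2 = 40
y0_2 = 100
x1_2 = 150
y1_2 = 210
x1_3 = 20
y1_3 = 200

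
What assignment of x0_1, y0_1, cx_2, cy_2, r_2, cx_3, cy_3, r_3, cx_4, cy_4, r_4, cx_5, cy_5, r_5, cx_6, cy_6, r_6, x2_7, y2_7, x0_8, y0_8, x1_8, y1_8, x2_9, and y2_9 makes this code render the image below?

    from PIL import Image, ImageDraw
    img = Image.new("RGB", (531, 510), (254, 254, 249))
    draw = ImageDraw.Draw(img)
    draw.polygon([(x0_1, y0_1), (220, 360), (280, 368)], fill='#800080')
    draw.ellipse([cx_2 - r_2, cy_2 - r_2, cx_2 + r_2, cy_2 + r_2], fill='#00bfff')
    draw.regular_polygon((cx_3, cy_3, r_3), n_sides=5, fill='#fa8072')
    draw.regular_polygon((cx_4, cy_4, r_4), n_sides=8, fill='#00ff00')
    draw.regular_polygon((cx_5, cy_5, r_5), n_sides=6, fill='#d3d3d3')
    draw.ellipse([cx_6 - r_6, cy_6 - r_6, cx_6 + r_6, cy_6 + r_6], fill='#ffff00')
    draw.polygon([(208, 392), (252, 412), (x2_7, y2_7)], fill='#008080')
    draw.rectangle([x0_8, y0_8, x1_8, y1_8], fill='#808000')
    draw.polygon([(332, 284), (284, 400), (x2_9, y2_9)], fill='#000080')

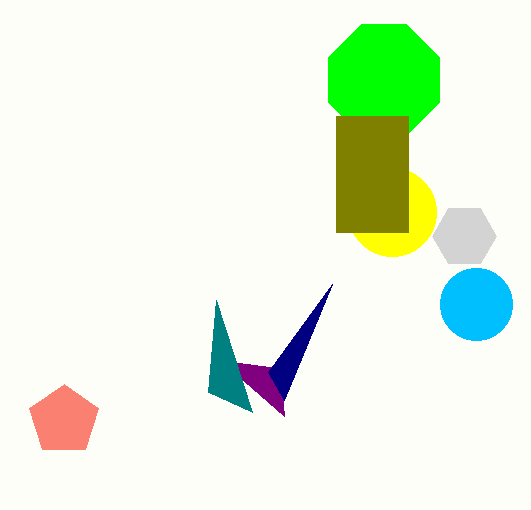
x0_1 = 284; y0_1 = 416; cx_2 = 476; cy_2 = 304; r_2 = 36; cx_3 = 64; cy_3 = 420; r_3 = 36; cx_4 = 384; cy_4 = 80; r_4 = 60; cx_5 = 464; cy_5 = 236; r_5 = 32; cx_6 = 392; cy_6 = 212; r_6 = 44; x2_7 = 216; y2_7 = 300; x0_8 = 336; y0_8 = 116; x1_8 = 408; y1_8 = 232; x2_9 = 268; y2_9 = 372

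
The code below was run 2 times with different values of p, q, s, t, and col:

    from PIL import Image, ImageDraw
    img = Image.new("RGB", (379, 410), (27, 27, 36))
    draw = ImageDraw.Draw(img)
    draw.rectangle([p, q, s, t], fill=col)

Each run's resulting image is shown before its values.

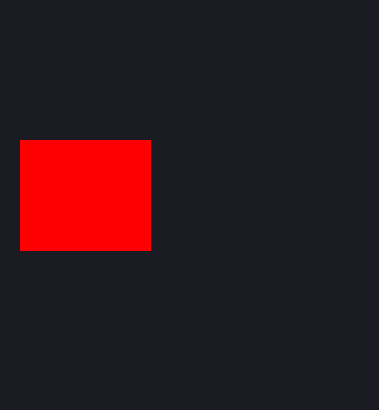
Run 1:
p = 20; q = 140; s = 150; t = 250; col = 'red'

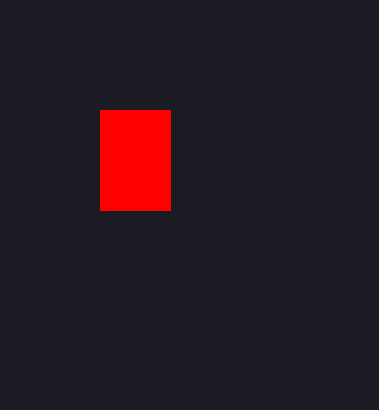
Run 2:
p = 100, q = 110, s = 170, t = 210, col = 'red'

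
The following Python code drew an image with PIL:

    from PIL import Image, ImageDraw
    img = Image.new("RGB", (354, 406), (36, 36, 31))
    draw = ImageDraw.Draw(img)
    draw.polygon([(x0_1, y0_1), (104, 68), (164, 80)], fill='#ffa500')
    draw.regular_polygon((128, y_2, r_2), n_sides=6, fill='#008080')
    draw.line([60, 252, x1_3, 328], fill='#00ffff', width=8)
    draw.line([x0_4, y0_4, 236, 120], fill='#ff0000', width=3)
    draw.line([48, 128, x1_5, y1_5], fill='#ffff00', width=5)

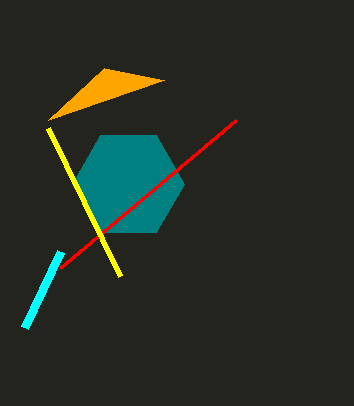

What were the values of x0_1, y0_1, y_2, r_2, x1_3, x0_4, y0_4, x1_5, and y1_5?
x0_1 = 48
y0_1 = 120
y_2 = 184
r_2 = 56
x1_3 = 24
x0_4 = 60
y0_4 = 268
x1_5 = 120
y1_5 = 276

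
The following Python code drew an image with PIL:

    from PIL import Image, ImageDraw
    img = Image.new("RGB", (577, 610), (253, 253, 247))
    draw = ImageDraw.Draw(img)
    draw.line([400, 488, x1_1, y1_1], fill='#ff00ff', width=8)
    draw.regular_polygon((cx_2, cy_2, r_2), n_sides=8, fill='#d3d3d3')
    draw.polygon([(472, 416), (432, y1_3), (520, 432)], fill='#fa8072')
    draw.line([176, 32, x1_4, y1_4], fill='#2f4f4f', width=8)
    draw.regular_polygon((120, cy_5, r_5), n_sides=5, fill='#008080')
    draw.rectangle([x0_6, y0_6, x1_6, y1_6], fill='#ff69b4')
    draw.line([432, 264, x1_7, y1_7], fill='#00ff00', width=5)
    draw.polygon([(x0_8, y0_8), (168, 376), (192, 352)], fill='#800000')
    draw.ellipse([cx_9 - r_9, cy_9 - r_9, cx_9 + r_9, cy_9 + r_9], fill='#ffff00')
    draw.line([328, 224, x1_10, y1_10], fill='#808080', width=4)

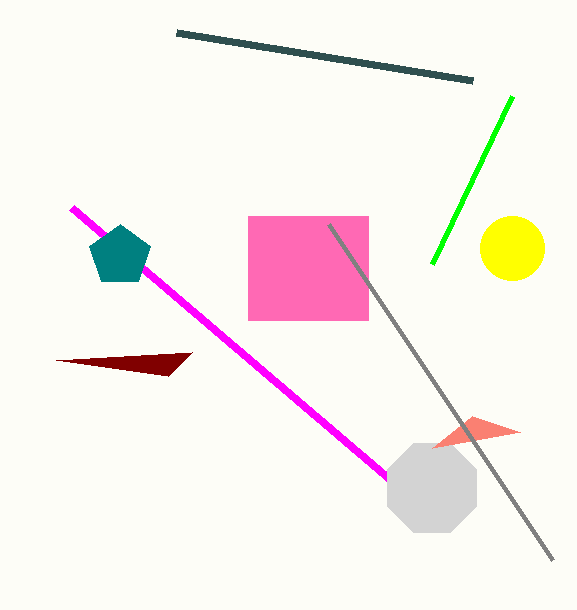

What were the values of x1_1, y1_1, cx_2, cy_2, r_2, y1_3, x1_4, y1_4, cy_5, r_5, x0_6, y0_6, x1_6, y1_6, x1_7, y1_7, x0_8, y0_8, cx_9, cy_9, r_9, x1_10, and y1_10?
x1_1 = 72; y1_1 = 208; cx_2 = 432; cy_2 = 488; r_2 = 48; y1_3 = 448; x1_4 = 472; y1_4 = 80; cy_5 = 256; r_5 = 32; x0_6 = 248; y0_6 = 216; x1_6 = 368; y1_6 = 320; x1_7 = 512; y1_7 = 96; x0_8 = 56; y0_8 = 360; cx_9 = 512; cy_9 = 248; r_9 = 32; x1_10 = 552; y1_10 = 560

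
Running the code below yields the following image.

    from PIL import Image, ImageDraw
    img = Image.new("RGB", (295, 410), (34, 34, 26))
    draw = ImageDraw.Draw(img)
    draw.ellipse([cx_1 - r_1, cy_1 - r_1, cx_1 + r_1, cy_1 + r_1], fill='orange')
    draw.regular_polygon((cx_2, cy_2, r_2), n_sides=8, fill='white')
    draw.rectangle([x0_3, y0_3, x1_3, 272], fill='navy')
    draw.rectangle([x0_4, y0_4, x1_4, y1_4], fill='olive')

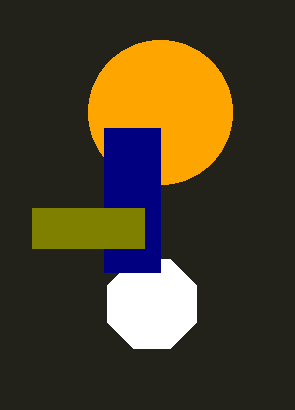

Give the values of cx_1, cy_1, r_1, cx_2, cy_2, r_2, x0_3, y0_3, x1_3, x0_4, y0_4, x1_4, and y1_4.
cx_1 = 160; cy_1 = 112; r_1 = 72; cx_2 = 152; cy_2 = 304; r_2 = 48; x0_3 = 104; y0_3 = 128; x1_3 = 160; x0_4 = 32; y0_4 = 208; x1_4 = 144; y1_4 = 248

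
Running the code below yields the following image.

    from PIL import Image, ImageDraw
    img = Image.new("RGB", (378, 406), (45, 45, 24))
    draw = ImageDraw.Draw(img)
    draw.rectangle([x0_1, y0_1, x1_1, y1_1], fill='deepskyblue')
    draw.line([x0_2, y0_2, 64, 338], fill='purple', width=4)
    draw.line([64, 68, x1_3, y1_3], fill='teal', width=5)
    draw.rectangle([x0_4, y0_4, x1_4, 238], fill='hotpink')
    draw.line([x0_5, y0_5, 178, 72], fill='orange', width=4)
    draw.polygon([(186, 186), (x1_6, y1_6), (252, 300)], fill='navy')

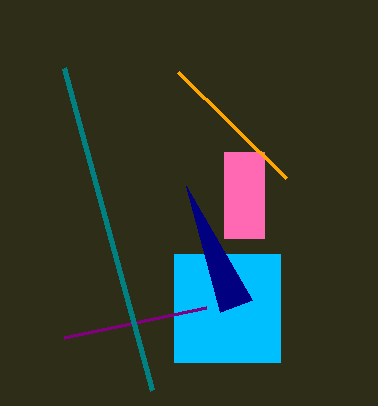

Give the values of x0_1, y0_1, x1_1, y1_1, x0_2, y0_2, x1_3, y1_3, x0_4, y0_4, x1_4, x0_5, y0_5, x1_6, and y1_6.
x0_1 = 174; y0_1 = 254; x1_1 = 280; y1_1 = 362; x0_2 = 206; y0_2 = 308; x1_3 = 152; y1_3 = 390; x0_4 = 224; y0_4 = 152; x1_4 = 264; x0_5 = 286; y0_5 = 178; x1_6 = 220; y1_6 = 312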